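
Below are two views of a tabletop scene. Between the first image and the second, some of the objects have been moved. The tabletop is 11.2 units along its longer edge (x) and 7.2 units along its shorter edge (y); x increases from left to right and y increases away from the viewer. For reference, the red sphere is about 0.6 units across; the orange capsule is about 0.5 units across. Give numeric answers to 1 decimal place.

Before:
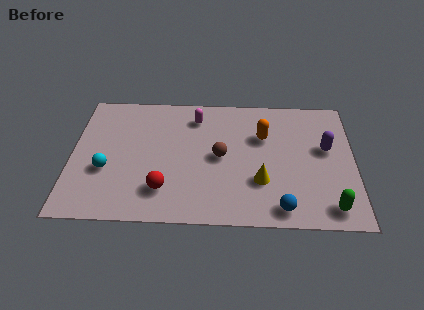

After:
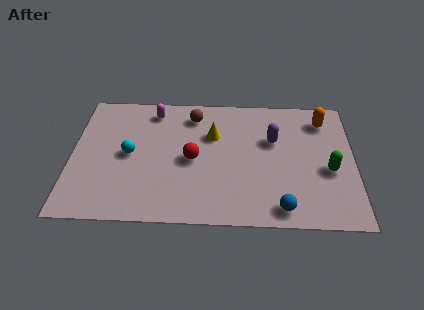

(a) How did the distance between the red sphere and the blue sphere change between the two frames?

-0.4

Before: roughly 4.7 units apart; after: 4.3. That's 0.4 units closer together.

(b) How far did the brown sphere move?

2.5

The brown sphere was near (5.9, 3.6) before and (4.8, 5.9) after, so it travelled √(1.1² + 2.3²) ≈ 2.5 units.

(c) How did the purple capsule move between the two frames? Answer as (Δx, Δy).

(-2.1, 0.4)

From the two frames, the purple capsule sits at roughly (10.1, 4.2) before and (8.0, 4.6) after.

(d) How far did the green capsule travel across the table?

2.0

The green capsule was near (10.2, 1.0) before and (10.2, 3.0) after, so it travelled √(0.0² + 2.0²) ≈ 2.0 units.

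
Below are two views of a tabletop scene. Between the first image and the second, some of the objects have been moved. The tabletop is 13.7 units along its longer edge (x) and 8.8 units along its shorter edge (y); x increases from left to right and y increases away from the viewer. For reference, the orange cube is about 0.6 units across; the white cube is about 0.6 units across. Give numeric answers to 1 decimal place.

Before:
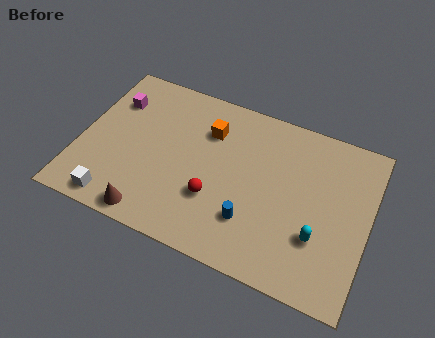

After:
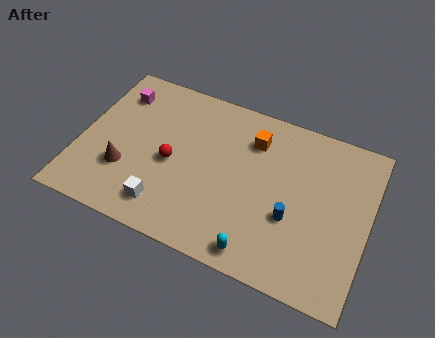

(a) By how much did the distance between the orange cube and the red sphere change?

+0.9

Before: roughly 3.6 units apart; after: 4.5. That's 0.9 units further apart.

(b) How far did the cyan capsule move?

3.2

The cyan capsule moved from about (11.5, 2.8) to (8.9, 1.0), a distance of √(2.6² + 1.8²) ≈ 3.2.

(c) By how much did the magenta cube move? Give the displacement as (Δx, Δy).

(0.1, 0.5)

The magenta cube was at about (1.3, 6.4) and moved to about (1.4, 6.9).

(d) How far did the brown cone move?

2.4

The brown cone moved from about (3.8, 0.9) to (2.3, 2.8), a distance of √(1.5² + 1.9²) ≈ 2.4.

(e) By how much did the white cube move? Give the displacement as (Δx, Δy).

(2.3, 0.6)

The white cube was at about (2.1, 1.0) and moved to about (4.4, 1.6).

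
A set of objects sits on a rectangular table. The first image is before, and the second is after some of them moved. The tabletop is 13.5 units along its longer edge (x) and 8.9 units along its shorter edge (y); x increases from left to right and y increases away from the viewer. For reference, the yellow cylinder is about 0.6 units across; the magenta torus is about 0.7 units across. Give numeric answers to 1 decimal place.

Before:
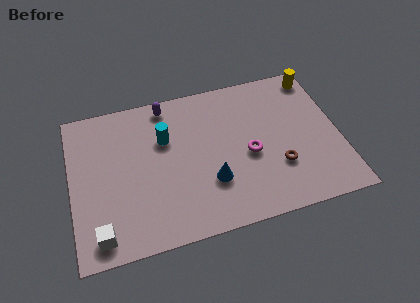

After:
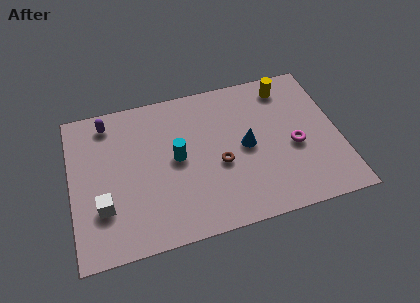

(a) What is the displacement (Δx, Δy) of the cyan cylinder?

(0.5, -1.3)

From the two frames, the cyan cylinder sits at roughly (4.8, 5.9) before and (5.3, 4.6) after.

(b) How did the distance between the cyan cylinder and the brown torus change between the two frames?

-4.0

Before: roughly 6.3 units apart; after: 2.3. That's 4.0 units closer together.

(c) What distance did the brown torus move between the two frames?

3.0

The brown torus moved from about (10.3, 2.8) to (7.4, 3.7), a distance of √(2.9² + 0.9²) ≈ 3.0.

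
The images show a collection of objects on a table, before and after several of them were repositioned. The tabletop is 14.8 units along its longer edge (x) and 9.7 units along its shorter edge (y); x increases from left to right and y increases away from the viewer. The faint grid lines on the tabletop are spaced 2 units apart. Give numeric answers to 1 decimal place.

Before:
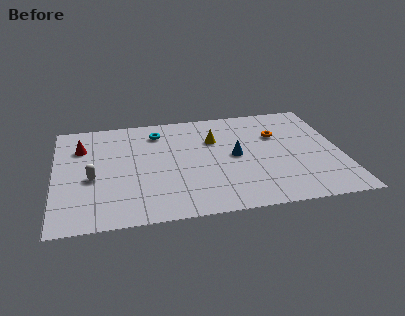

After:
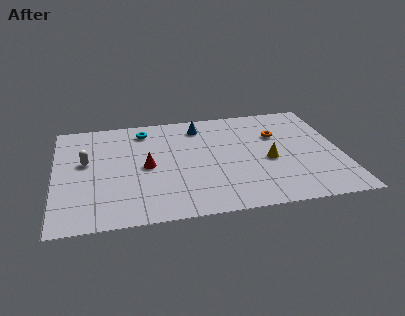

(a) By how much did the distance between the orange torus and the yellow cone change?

-0.9

Before: roughly 3.3 units apart; after: 2.4. That's 0.9 units closer together.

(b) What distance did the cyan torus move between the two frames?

0.8

The cyan torus was near (5.4, 7.8) before and (4.7, 8.1) after, so it travelled √(0.7² + 0.3²) ≈ 0.8 units.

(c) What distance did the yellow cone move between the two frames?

3.6

The yellow cone moved from about (8.3, 6.6) to (11.0, 4.2), a distance of √(2.7² + 2.4²) ≈ 3.6.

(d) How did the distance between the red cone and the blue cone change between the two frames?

-3.8

The distance was about 8.2 in the first image and 4.4 in the second, so they moved 3.8 units closer together.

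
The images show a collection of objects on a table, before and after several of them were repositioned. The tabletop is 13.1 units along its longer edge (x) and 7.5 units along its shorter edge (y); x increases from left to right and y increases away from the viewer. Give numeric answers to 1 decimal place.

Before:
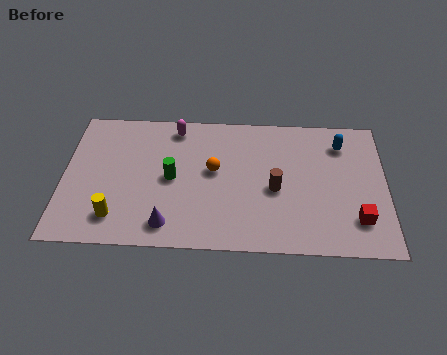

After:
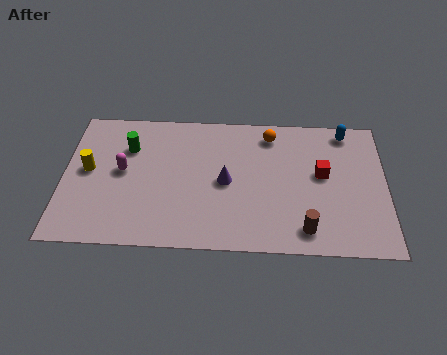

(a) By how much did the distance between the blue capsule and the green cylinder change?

+1.8

The distance was about 7.2 in the first image and 9.0 in the second, so they moved 1.8 units further apart.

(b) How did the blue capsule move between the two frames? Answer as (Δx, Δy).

(0.2, 0.7)

The blue capsule started near (11.3, 5.9) and ended near (11.5, 6.6).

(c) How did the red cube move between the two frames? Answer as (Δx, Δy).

(-1.4, 2.4)

The red cube started near (11.9, 1.8) and ended near (10.5, 4.2).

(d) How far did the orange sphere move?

3.1

The orange sphere moved from about (6.1, 4.2) to (8.4, 6.3), a distance of √(2.3² + 2.1²) ≈ 3.1.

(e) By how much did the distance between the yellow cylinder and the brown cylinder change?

+2.6

Before: roughly 6.6 units apart; after: 9.2. That's 2.6 units further apart.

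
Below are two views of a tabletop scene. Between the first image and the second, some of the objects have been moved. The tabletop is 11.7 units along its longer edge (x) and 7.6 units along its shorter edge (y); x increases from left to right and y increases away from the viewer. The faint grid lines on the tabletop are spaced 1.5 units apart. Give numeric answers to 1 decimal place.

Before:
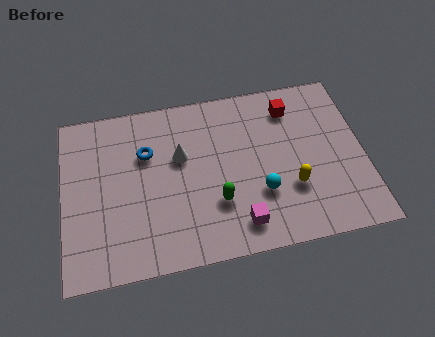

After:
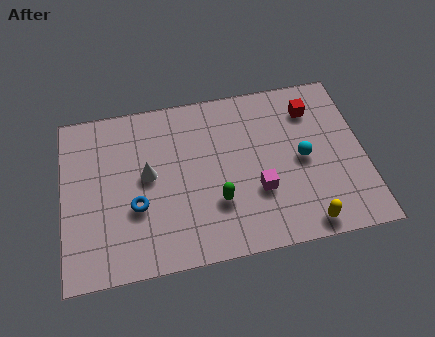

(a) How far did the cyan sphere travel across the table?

2.1

The cyan sphere moved from about (7.6, 2.5) to (9.3, 3.7), a distance of √(1.7² + 1.2²) ≈ 2.1.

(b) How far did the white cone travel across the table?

1.4

The white cone was near (4.6, 4.7) before and (3.3, 4.1) after, so it travelled √(1.3² + 0.6²) ≈ 1.4 units.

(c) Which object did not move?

the green capsule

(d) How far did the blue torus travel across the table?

2.4

The blue torus moved from about (3.3, 5.1) to (2.8, 2.8), a distance of √(0.5² + 2.3²) ≈ 2.4.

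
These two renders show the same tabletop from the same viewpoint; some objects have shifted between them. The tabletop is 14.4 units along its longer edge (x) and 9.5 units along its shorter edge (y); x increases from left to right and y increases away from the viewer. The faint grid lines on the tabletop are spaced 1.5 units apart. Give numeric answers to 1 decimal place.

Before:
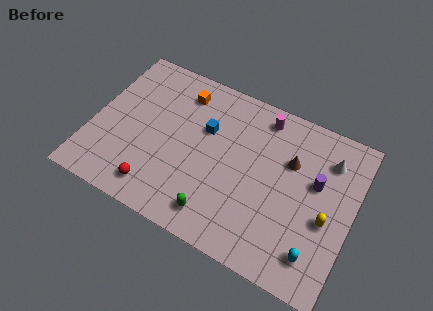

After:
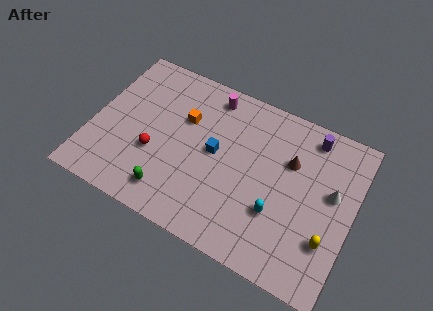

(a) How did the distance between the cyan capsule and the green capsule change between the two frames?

+0.5

The distance was about 5.4 in the first image and 5.9 in the second, so they moved 0.5 units further apart.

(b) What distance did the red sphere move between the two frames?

2.0

The red sphere was near (4.0, 1.5) before and (3.6, 3.5) after, so it travelled √(0.4² + 2.0²) ≈ 2.0 units.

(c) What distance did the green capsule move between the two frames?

2.6

The green capsule was near (7.4, 1.5) before and (4.8, 1.6) after, so it travelled √(2.6² + 0.1²) ≈ 2.6 units.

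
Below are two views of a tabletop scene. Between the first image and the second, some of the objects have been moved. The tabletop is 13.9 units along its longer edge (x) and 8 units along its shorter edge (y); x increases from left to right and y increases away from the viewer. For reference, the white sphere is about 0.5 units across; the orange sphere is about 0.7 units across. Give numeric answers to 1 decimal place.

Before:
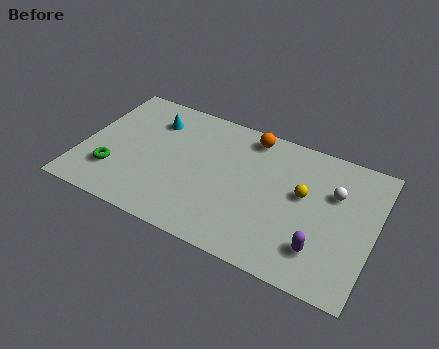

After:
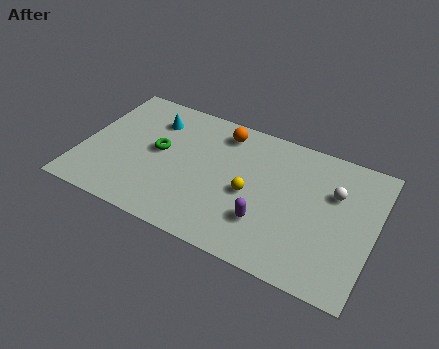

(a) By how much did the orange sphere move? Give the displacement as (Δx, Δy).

(-1.3, -0.3)

From the two frames, the orange sphere sits at roughly (7.7, 7.0) before and (6.4, 6.7) after.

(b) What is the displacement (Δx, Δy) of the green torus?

(1.9, 2.1)

The green torus started near (1.7, 2.2) and ended near (3.6, 4.3).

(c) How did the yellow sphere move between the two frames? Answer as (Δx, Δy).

(-2.4, -1.0)

The yellow sphere started near (10.5, 4.6) and ended near (8.1, 3.6).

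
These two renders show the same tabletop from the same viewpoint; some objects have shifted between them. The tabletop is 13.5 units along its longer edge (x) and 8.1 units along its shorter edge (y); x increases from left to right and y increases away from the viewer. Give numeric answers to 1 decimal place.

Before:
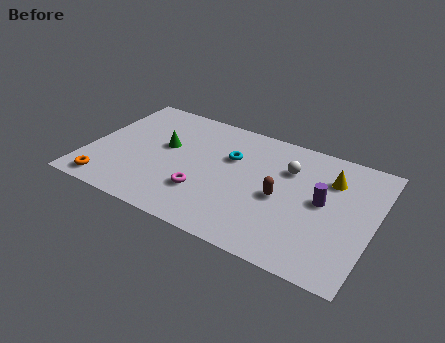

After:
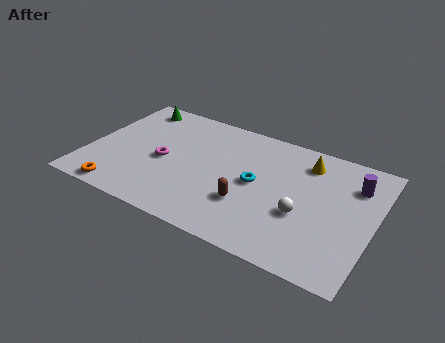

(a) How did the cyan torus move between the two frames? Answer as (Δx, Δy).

(1.4, -1.2)

From the two frames, the cyan torus sits at roughly (6.6, 5.3) before and (8.0, 4.1) after.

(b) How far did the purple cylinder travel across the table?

2.1

From (11.1, 4.3) to (12.4, 6.0), the purple cylinder covered √(1.3² + 1.7²) ≈ 2.1 units.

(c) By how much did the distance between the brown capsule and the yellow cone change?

+1.5

The distance was about 3.0 in the first image and 4.5 in the second, so they moved 1.5 units further apart.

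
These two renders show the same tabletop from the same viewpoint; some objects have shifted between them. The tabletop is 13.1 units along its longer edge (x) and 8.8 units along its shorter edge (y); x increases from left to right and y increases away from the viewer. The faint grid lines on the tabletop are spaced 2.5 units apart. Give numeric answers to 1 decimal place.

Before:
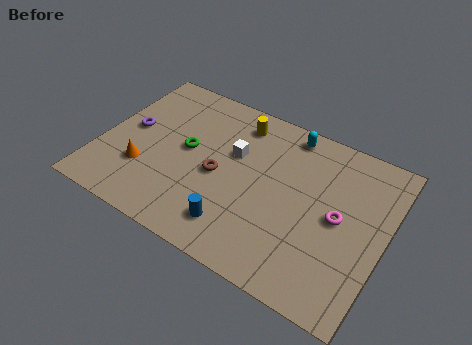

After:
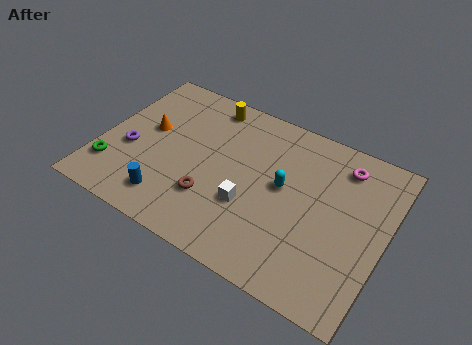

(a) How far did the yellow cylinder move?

1.6

The yellow cylinder was near (5.9, 7.3) before and (4.4, 7.7) after, so it travelled √(1.5² + 0.4²) ≈ 1.6 units.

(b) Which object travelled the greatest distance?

the green torus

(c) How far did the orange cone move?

2.3

The orange cone was near (2.2, 2.7) before and (2.0, 5.0) after, so it travelled √(0.2² + 2.3²) ≈ 2.3 units.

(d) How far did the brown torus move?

1.4

The brown torus was near (5.5, 4.0) before and (5.4, 2.6) after, so it travelled √(0.1² + 1.4²) ≈ 1.4 units.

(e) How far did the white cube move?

2.6

The white cube was near (6.0, 5.5) before and (7.1, 3.1) after, so it travelled √(1.1² + 2.4²) ≈ 2.6 units.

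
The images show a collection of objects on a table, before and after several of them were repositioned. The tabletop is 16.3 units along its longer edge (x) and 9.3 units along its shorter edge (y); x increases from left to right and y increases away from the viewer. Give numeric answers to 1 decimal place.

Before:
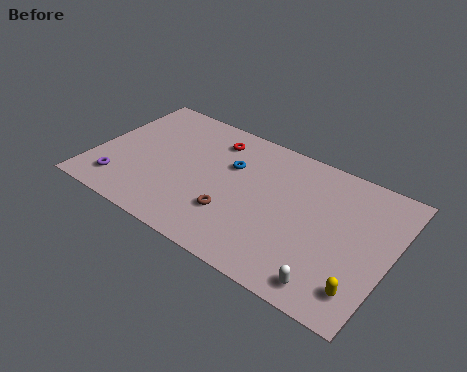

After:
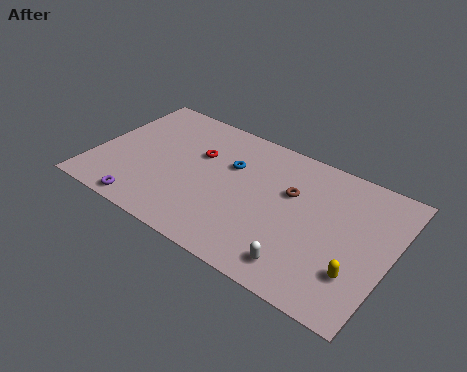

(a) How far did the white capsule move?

1.6

The white capsule moved from about (13.6, 1.2) to (12.0, 1.5), a distance of √(1.6² + 0.3²) ≈ 1.6.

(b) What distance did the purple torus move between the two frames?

1.8

The purple torus was near (1.8, 1.8) before and (3.4, 0.9) after, so it travelled √(1.6² + 0.9²) ≈ 1.8 units.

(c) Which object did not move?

the blue torus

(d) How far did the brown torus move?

4.1

The brown torus was near (8.0, 2.8) before and (10.7, 5.9) after, so it travelled √(2.7² + 3.1²) ≈ 4.1 units.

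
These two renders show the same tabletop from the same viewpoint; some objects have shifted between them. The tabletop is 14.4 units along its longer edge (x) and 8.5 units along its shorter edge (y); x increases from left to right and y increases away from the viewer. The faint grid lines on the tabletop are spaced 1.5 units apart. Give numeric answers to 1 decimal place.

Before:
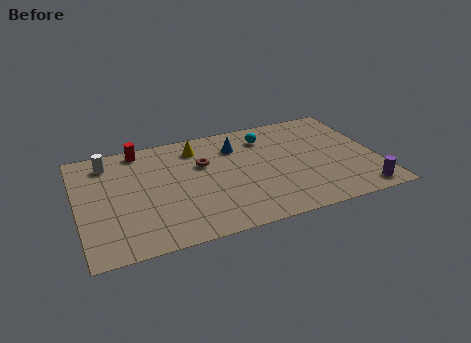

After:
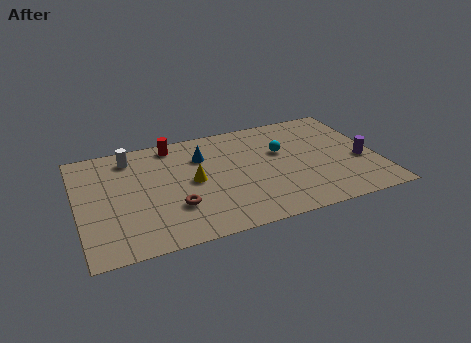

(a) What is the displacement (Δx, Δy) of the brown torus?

(-1.6, -2.9)

The brown torus started near (6.1, 5.5) and ended near (4.5, 2.6).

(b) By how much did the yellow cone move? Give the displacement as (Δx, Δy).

(-0.4, -2.6)

The yellow cone was at about (5.9, 6.9) and moved to about (5.5, 4.3).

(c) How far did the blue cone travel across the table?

1.7

The blue cone moved from about (7.8, 6.4) to (6.1, 6.1), a distance of √(1.7² + 0.3²) ≈ 1.7.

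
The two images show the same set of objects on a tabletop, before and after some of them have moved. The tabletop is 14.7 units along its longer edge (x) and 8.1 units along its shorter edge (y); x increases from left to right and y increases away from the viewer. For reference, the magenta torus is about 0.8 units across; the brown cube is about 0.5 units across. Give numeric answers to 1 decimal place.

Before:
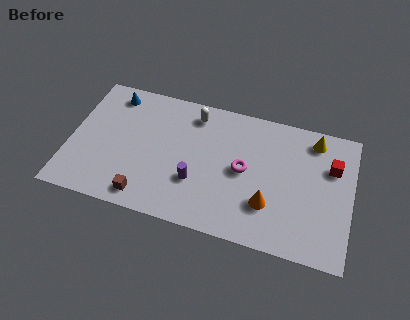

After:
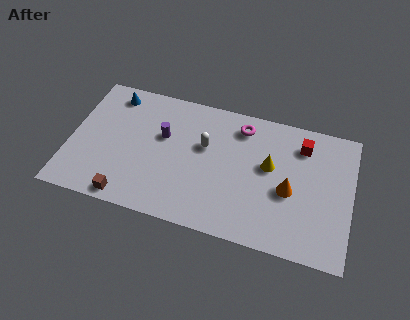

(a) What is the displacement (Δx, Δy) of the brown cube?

(-0.9, -0.3)

The brown cube was at about (4.2, 1.1) and moved to about (3.3, 0.8).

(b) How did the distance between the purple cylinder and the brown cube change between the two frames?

+1.5

They were about 3.0 units apart before and 4.5 after — 1.5 units further apart.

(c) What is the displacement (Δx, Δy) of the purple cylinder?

(-1.9, 2.3)

The purple cylinder was at about (6.7, 2.7) and moved to about (4.8, 5.0).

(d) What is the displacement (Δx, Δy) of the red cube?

(-1.6, 0.9)

The red cube was at about (13.6, 5.5) and moved to about (12.0, 6.4).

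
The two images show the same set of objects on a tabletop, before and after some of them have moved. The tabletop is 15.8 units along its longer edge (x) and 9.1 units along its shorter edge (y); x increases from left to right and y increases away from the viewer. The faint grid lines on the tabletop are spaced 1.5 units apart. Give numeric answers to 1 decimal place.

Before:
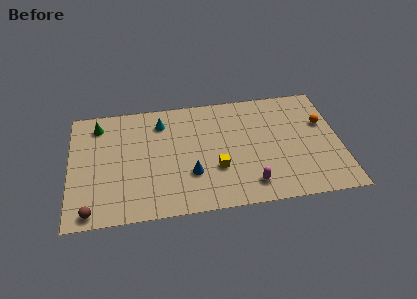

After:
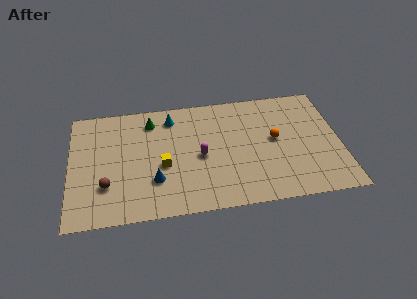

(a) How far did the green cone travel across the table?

3.1

From (1.7, 7.5) to (4.8, 7.4), the green cone covered √(3.1² + 0.1²) ≈ 3.1 units.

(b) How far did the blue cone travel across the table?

2.1

The blue cone was near (7.0, 2.9) before and (4.9, 2.7) after, so it travelled √(2.1² + 0.2²) ≈ 2.1 units.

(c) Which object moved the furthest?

the magenta capsule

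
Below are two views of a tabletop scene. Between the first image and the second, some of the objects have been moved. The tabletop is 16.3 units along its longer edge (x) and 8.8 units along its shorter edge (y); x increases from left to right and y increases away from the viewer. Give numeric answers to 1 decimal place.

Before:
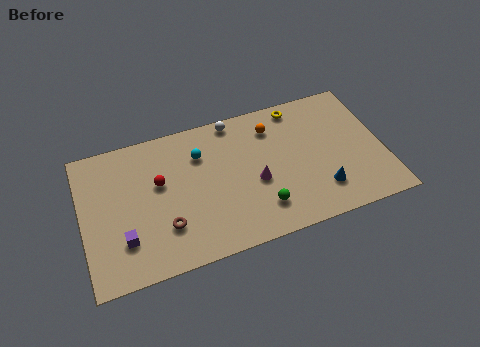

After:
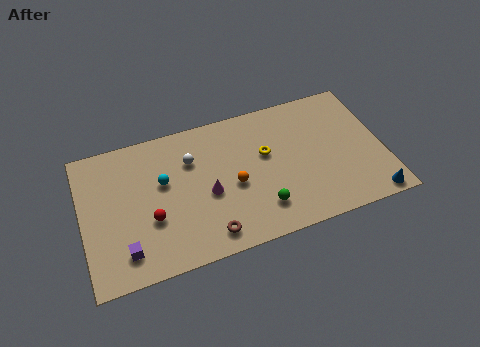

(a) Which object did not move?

the green sphere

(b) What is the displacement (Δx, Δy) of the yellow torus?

(-2.0, -2.5)

From the two frames, the yellow torus sits at roughly (12.0, 7.8) before and (10.0, 5.3) after.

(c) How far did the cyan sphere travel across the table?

2.4

From (6.5, 6.4) to (4.4, 5.3), the cyan sphere covered √(2.1² + 1.1²) ≈ 2.4 units.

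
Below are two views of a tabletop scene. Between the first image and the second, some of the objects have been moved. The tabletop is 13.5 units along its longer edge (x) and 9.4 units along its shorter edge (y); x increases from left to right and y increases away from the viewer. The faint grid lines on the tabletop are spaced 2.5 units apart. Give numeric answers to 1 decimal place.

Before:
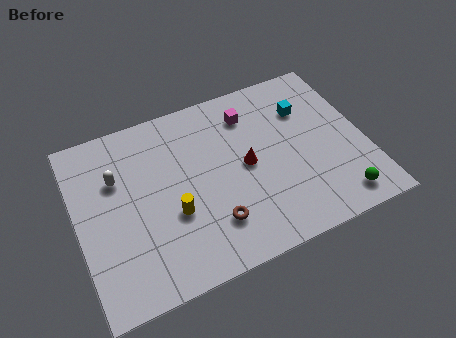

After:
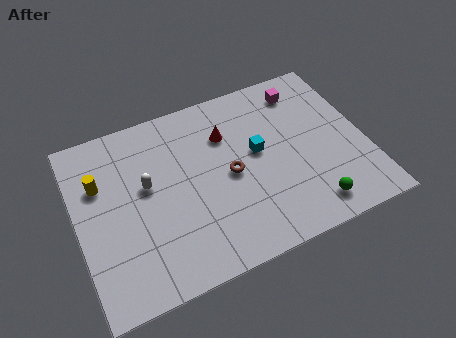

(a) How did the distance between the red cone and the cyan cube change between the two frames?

-1.7

They were about 3.7 units apart before and 2.0 after — 1.7 units closer together.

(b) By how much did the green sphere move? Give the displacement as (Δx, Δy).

(-1.3, 0.1)

The green sphere was at about (11.8, 1.3) and moved to about (10.5, 1.4).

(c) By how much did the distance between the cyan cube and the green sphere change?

-1.2

Before: roughly 5.5 units apart; after: 4.3. That's 1.2 units closer together.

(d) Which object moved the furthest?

the yellow cylinder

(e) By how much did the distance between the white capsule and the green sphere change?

-2.8

The distance was about 11.0 in the first image and 8.2 in the second, so they moved 2.8 units closer together.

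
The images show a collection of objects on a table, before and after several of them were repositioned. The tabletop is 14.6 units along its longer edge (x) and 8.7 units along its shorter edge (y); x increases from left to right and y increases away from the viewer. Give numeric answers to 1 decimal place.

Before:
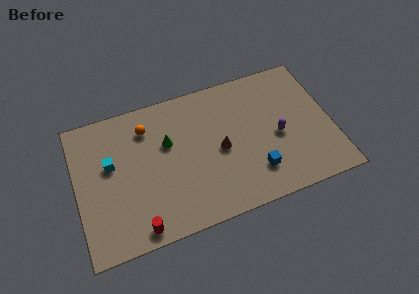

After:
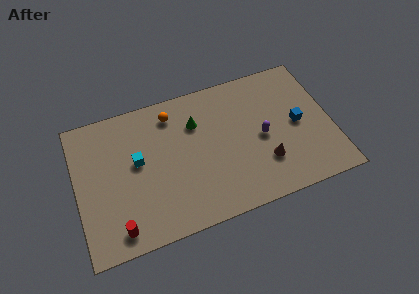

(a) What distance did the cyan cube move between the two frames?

1.5

The cyan cube moved from about (2.0, 5.2) to (3.5, 4.9), a distance of √(1.5² + 0.3²) ≈ 1.5.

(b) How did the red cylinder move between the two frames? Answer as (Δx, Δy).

(-1.1, 0.3)

From the two frames, the red cylinder sits at roughly (3.2, 0.9) before and (2.1, 1.2) after.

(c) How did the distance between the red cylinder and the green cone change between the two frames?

+1.9

They were about 5.1 units apart before and 7.0 after — 1.9 units further apart.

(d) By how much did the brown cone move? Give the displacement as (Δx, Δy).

(2.4, -1.6)

The brown cone started near (8.2, 4.1) and ended near (10.6, 2.5).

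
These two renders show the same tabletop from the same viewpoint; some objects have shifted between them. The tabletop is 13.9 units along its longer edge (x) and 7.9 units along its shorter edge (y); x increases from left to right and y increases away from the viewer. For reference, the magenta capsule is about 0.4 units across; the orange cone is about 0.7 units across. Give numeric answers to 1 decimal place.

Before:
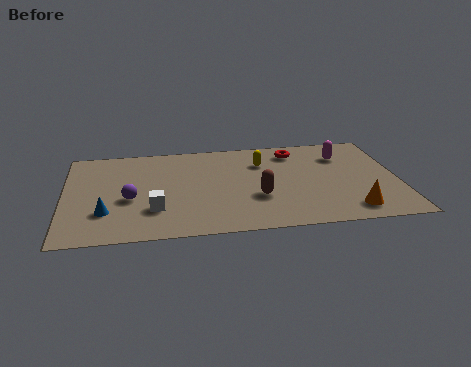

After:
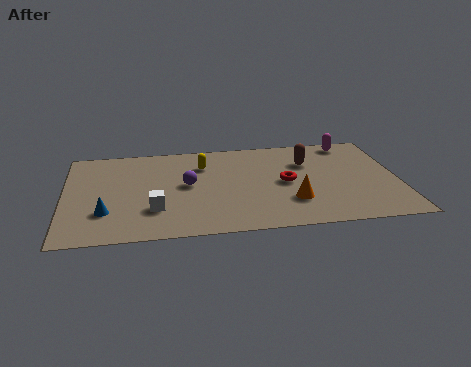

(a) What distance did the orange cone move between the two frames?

2.6

The orange cone was near (11.8, 1.3) before and (9.4, 2.3) after, so it travelled √(2.4² + 1.0²) ≈ 2.6 units.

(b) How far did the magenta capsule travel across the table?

1.2

The magenta capsule moved from about (11.7, 5.9) to (12.1, 7.0), a distance of √(0.4² + 1.1²) ≈ 1.2.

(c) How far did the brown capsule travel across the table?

3.5

The brown capsule moved from about (8.0, 2.8) to (10.2, 5.5), a distance of √(2.2² + 2.7²) ≈ 3.5.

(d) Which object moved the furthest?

the brown capsule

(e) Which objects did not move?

the white cube and the blue cone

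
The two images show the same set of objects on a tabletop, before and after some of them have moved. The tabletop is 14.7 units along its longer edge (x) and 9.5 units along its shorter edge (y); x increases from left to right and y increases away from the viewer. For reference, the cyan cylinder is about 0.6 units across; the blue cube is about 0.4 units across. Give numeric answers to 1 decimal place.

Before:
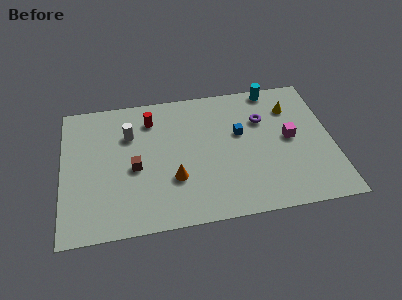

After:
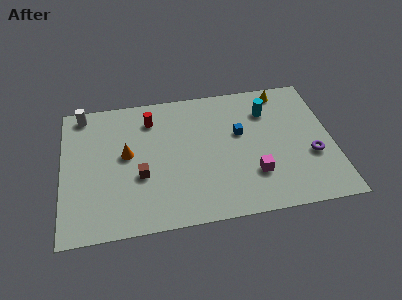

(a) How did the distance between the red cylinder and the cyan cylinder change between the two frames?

-0.5

They were about 6.9 units apart before and 6.4 after — 0.5 units closer together.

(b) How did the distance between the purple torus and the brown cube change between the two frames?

+1.8

They were about 7.5 units apart before and 9.3 after — 1.8 units further apart.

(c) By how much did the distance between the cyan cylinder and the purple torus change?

+1.9

They were about 2.3 units apart before and 4.2 after — 1.9 units further apart.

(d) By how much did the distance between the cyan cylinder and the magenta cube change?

+0.6

The distance was about 3.9 in the first image and 4.5 in the second, so they moved 0.6 units further apart.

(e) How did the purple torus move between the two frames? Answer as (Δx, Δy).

(2.5, -3.0)

The purple torus started near (11.0, 6.5) and ended near (13.5, 3.5).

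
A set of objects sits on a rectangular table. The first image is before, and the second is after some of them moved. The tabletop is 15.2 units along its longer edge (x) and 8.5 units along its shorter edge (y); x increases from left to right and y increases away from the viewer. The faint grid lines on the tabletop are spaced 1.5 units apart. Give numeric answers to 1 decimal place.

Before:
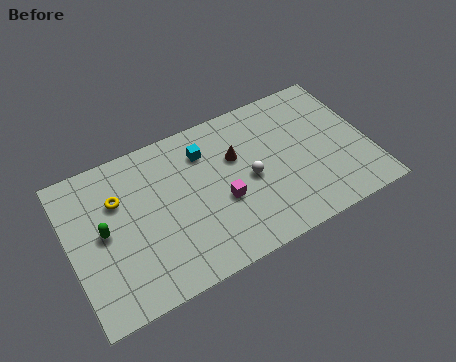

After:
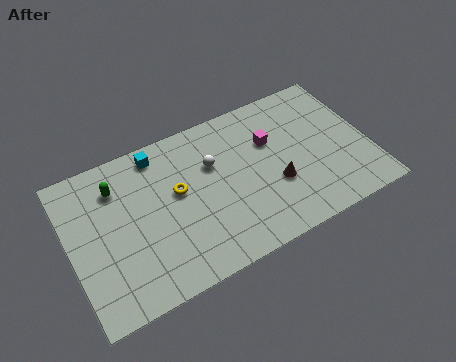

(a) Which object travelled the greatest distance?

the magenta cube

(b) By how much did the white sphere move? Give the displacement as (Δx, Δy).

(-1.7, 1.6)

From the two frames, the white sphere sits at roughly (9.1, 4.0) before and (7.4, 5.6) after.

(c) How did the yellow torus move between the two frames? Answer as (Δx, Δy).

(2.9, -0.9)

The yellow torus started near (2.6, 5.8) and ended near (5.5, 4.9).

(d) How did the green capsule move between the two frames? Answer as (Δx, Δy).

(0.9, 2.1)

The green capsule started near (1.7, 4.4) and ended near (2.6, 6.5).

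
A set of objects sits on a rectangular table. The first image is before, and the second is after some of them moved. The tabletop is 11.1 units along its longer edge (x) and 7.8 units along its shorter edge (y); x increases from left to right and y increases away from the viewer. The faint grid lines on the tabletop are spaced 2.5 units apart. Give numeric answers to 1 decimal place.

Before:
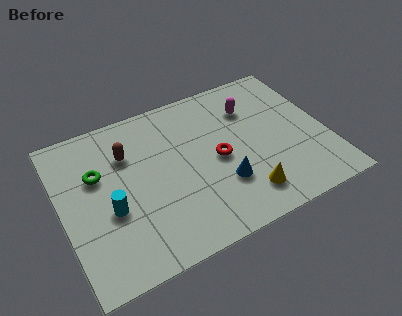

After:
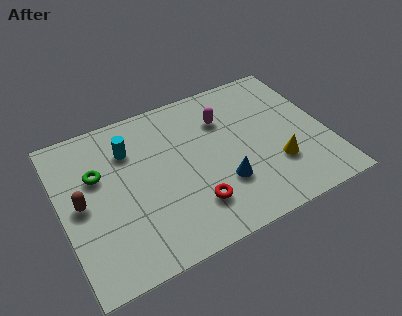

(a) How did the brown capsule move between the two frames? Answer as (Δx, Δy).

(-2.1, -1.6)

The brown capsule was at about (2.9, 5.5) and moved to about (0.8, 3.9).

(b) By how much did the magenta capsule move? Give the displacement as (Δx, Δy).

(-1.2, -0.1)

The magenta capsule was at about (8.2, 5.7) and moved to about (7.0, 5.6).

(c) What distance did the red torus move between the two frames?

2.2

The red torus moved from about (6.5, 3.7) to (5.2, 1.9), a distance of √(1.3² + 1.8²) ≈ 2.2.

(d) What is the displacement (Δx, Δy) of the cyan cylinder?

(1.1, 2.6)

The cyan cylinder was at about (1.9, 3.1) and moved to about (3.0, 5.7).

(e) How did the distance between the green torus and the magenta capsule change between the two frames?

-1.2

They were about 6.6 units apart before and 5.4 after — 1.2 units closer together.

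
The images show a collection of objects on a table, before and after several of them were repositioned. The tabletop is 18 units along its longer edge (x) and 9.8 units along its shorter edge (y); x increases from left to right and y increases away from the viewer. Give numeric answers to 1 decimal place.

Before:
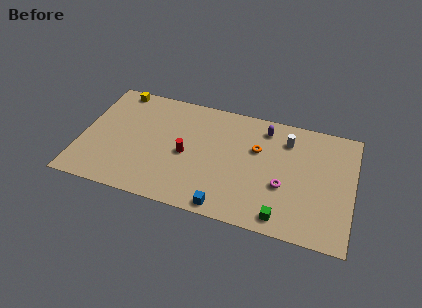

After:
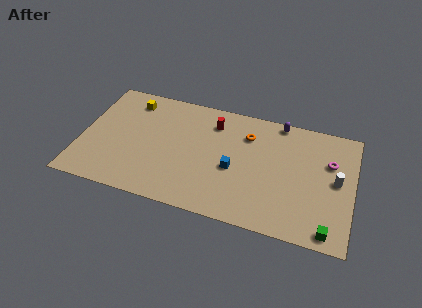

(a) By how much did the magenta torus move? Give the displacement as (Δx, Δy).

(2.9, 2.8)

The magenta torus was at about (13.5, 3.7) and moved to about (16.4, 6.5).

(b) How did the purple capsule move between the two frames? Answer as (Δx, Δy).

(0.9, 0.8)

From the two frames, the purple capsule sits at roughly (12.0, 8.2) before and (12.9, 9.0) after.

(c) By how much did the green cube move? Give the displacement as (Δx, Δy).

(3.0, -0.2)

The green cube started near (13.6, 1.2) and ended near (16.6, 1.0).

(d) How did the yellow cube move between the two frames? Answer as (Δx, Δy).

(1.0, -0.8)

The yellow cube started near (2.0, 8.9) and ended near (3.0, 8.1).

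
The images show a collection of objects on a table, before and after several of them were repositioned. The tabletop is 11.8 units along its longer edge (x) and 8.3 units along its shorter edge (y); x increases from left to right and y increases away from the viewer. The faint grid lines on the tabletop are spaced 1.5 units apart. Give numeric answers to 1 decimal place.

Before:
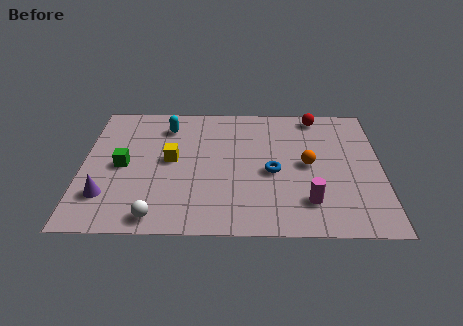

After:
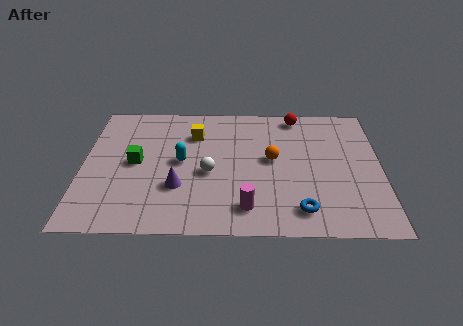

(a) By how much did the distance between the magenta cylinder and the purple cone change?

-4.9

Before: roughly 7.9 units apart; after: 3.0. That's 4.9 units closer together.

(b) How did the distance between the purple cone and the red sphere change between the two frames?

-3.2

They were about 9.8 units apart before and 6.6 after — 3.2 units closer together.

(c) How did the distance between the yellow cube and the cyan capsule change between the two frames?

-0.3

They were about 2.2 units apart before and 1.9 after — 0.3 units closer together.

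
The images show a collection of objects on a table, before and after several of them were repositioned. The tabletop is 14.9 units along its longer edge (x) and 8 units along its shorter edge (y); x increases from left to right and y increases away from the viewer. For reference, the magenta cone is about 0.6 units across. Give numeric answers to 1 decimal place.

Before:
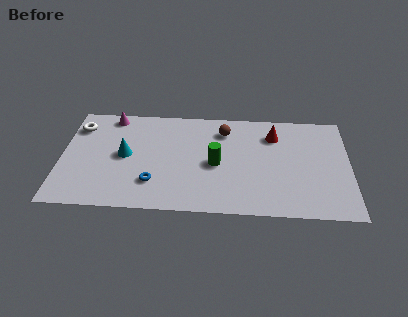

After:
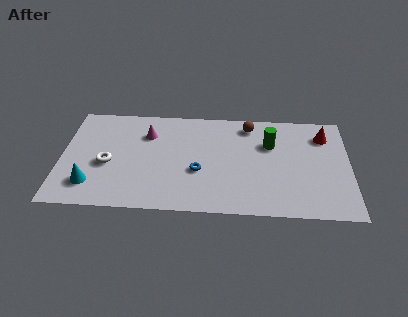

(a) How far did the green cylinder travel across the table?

3.3

The green cylinder moved from about (8.0, 3.7) to (10.8, 5.4), a distance of √(2.8² + 1.7²) ≈ 3.3.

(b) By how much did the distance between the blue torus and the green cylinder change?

+0.8

Before: roughly 3.6 units apart; after: 4.4. That's 0.8 units further apart.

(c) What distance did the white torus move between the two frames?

3.2

From (0.8, 6.2) to (2.4, 3.4), the white torus covered √(1.6² + 2.8²) ≈ 3.2 units.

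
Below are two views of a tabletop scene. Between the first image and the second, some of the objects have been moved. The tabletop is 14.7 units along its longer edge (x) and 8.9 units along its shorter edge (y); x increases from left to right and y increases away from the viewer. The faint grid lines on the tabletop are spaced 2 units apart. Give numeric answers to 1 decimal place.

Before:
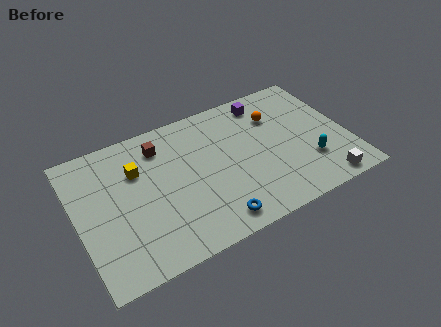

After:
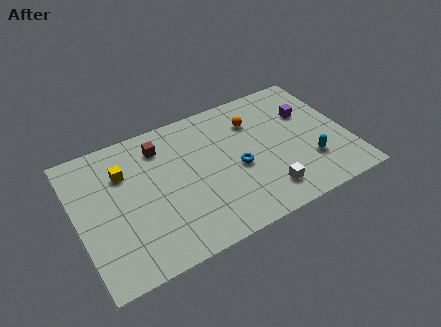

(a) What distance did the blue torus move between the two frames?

3.2

The blue torus was near (6.9, 1.2) before and (8.6, 3.9) after, so it travelled √(1.7² + 2.7²) ≈ 3.2 units.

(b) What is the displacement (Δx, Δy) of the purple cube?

(2.1, -1.7)

The purple cube was at about (10.7, 7.6) and moved to about (12.8, 5.9).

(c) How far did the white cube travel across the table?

3.2

The white cube moved from about (12.9, 0.9) to (9.8, 1.7), a distance of √(3.1² + 0.8²) ≈ 3.2.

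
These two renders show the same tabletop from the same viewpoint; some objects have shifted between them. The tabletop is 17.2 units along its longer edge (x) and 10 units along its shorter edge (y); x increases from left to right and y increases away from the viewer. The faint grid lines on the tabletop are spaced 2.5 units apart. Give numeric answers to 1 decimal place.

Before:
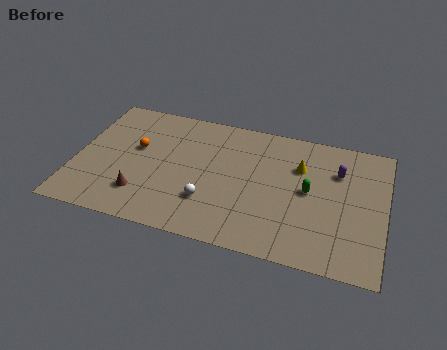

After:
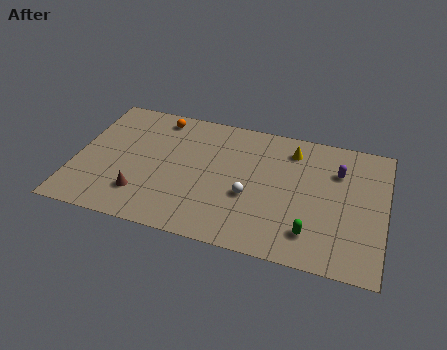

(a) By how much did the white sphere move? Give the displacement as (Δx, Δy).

(2.2, 1.0)

The white sphere was at about (7.6, 2.9) and moved to about (9.8, 3.9).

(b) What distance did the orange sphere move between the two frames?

3.0

The orange sphere was near (3.3, 5.9) before and (4.3, 8.7) after, so it travelled √(1.0² + 2.8²) ≈ 3.0 units.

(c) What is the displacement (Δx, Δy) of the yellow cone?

(-0.5, 1.2)

The yellow cone was at about (12.4, 6.9) and moved to about (11.9, 8.1).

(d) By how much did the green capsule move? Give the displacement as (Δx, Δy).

(0.3, -3.1)

From the two frames, the green capsule sits at roughly (13.0, 5.2) before and (13.3, 2.1) after.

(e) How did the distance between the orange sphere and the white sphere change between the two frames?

+2.1

The distance was about 5.2 in the first image and 7.3 in the second, so they moved 2.1 units further apart.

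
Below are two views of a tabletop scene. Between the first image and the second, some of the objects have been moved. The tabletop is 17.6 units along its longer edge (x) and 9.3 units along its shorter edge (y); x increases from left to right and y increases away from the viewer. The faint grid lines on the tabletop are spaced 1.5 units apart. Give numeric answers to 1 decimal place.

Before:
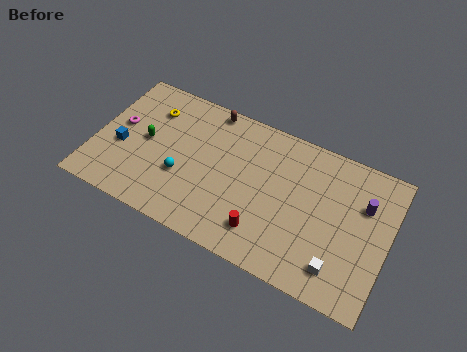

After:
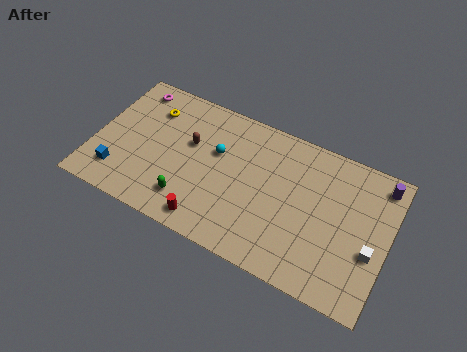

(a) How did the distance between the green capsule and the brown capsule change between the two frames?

-1.3

Before: roughly 5.0 units apart; after: 3.7. That's 1.3 units closer together.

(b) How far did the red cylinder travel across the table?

3.3

The red cylinder was near (10.5, 2.0) before and (7.3, 1.2) after, so it travelled √(3.2² + 0.8²) ≈ 3.3 units.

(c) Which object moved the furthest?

the green capsule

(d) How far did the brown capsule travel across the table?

2.9

The brown capsule was near (6.4, 8.5) before and (5.6, 5.7) after, so it travelled √(0.8² + 2.8²) ≈ 2.9 units.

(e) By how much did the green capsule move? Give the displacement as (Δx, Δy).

(3.0, -2.8)

The green capsule was at about (3.0, 4.8) and moved to about (6.0, 2.0).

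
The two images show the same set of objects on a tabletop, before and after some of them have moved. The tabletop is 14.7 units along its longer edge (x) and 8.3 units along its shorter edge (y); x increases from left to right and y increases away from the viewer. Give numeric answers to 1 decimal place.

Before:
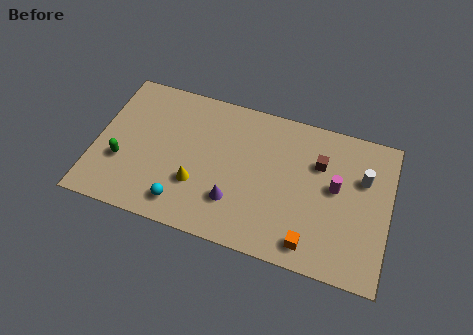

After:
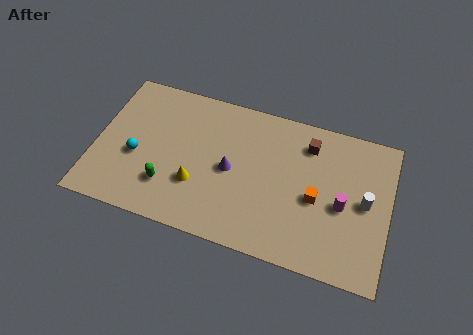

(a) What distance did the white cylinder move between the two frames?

1.3

The white cylinder was near (13.3, 5.5) before and (13.5, 4.2) after, so it travelled √(0.2² + 1.3²) ≈ 1.3 units.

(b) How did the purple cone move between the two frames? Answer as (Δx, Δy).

(-0.3, 1.7)

The purple cone started near (7.1, 2.3) and ended near (6.8, 4.0).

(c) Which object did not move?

the yellow cone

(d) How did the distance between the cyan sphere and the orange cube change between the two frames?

+2.6

Before: roughly 6.4 units apart; after: 9.0. That's 2.6 units further apart.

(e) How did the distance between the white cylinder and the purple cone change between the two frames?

-0.3

They were about 7.0 units apart before and 6.7 after — 0.3 units closer together.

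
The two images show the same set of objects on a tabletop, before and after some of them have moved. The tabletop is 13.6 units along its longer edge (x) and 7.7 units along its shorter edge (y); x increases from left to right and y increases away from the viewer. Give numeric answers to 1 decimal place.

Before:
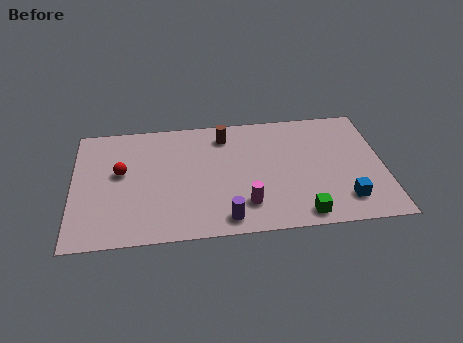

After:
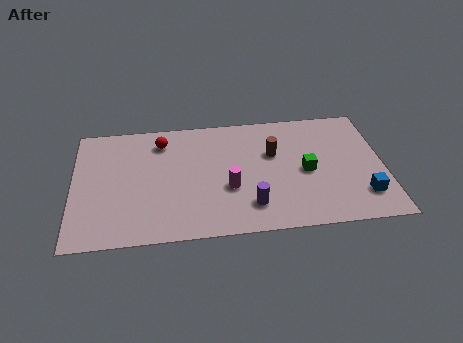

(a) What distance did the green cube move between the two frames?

2.7

The green cube was near (9.9, 0.9) before and (10.2, 3.6) after, so it travelled √(0.3² + 2.7²) ≈ 2.7 units.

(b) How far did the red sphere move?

2.5

The red sphere moved from about (2.1, 4.4) to (3.9, 6.2), a distance of √(1.8² + 1.8²) ≈ 2.5.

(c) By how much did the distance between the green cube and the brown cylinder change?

-4.4

They were about 6.3 units apart before and 1.9 after — 4.4 units closer together.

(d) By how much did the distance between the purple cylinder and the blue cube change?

-0.3

Before: roughly 5.2 units apart; after: 4.9. That's 0.3 units closer together.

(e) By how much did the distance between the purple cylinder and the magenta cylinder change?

+0.3

The distance was about 1.2 in the first image and 1.5 in the second, so they moved 0.3 units further apart.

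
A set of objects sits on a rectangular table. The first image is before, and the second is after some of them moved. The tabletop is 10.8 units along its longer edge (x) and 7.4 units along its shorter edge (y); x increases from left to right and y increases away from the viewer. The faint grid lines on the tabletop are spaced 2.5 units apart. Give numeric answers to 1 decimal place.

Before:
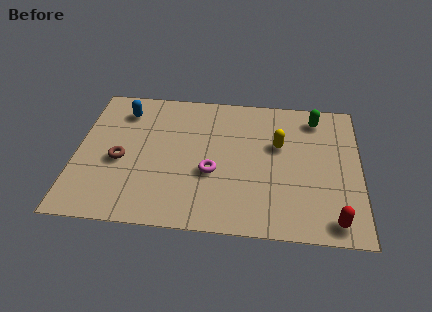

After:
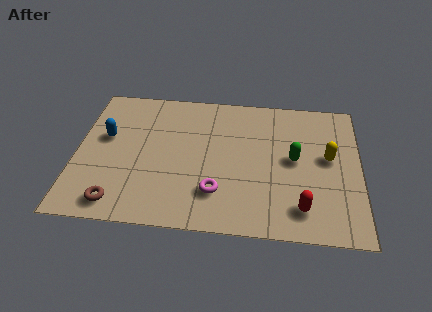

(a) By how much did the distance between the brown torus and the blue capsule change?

+0.8

The distance was about 2.7 in the first image and 3.5 in the second, so they moved 0.8 units further apart.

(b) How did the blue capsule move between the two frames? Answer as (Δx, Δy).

(-0.6, -1.5)

The blue capsule was at about (1.7, 5.9) and moved to about (1.1, 4.4).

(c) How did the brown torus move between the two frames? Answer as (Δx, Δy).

(0.0, -2.2)

The brown torus was at about (1.7, 3.2) and moved to about (1.7, 1.0).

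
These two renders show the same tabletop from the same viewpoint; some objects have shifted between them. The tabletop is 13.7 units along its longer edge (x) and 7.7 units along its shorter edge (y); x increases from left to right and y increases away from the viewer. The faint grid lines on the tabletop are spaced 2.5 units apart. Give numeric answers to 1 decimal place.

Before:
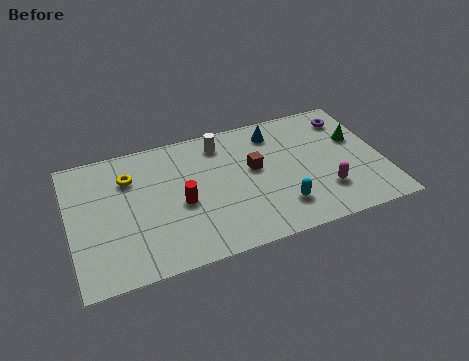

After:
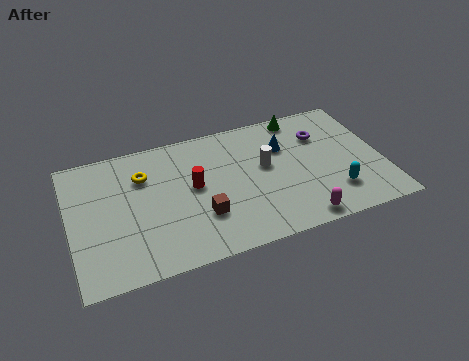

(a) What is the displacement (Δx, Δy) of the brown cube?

(-2.5, -2.0)

The brown cube started near (8.1, 4.4) and ended near (5.6, 2.4).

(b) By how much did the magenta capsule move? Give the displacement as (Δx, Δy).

(-1.3, -1.3)

The magenta capsule started near (11.0, 2.1) and ended near (9.7, 0.8).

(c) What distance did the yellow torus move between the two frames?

0.6

From (2.7, 5.6) to (3.3, 5.5), the yellow torus covered √(0.6² + 0.1²) ≈ 0.6 units.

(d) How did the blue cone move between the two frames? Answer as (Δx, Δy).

(0.3, -1.0)

The blue cone was at about (9.2, 6.3) and moved to about (9.5, 5.3).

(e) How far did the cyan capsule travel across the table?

2.4

The cyan capsule moved from about (9.0, 1.8) to (11.4, 1.9), a distance of √(2.4² + 0.1²) ≈ 2.4.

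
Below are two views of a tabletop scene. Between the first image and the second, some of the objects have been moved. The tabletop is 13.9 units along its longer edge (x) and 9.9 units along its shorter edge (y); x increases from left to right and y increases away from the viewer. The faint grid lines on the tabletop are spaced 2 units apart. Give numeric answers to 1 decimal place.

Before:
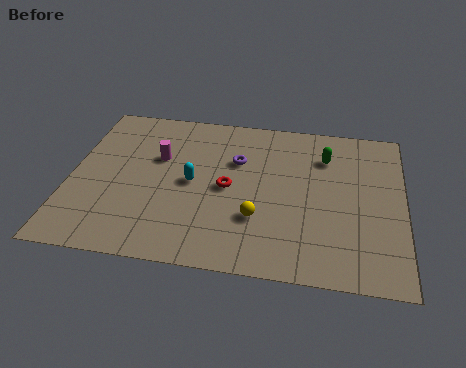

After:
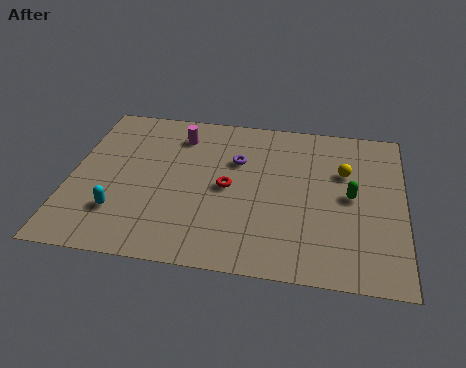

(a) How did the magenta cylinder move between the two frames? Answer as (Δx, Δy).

(0.8, 1.6)

The magenta cylinder was at about (3.6, 6.3) and moved to about (4.4, 7.9).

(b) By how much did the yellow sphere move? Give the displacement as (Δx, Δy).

(3.5, 3.4)

The yellow sphere was at about (7.9, 3.1) and moved to about (11.4, 6.5).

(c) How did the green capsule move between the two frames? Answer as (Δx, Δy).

(1.1, -2.4)

From the two frames, the green capsule sits at roughly (10.6, 7.4) before and (11.7, 5.0) after.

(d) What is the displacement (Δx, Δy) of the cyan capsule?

(-2.9, -2.3)

The cyan capsule was at about (5.1, 4.9) and moved to about (2.2, 2.6).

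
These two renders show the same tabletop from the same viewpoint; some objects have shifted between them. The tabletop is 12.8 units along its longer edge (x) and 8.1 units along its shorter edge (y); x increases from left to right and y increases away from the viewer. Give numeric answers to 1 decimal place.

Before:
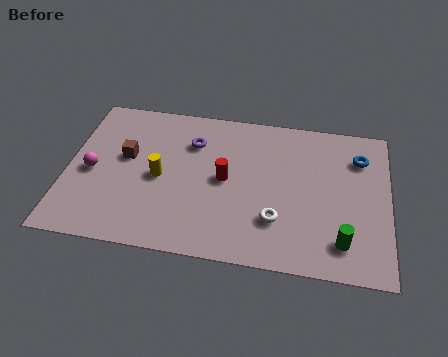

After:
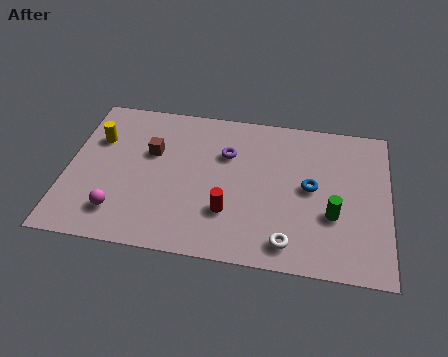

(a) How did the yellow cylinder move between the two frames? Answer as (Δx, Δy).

(-2.6, 1.7)

The yellow cylinder started near (3.7, 3.8) and ended near (1.1, 5.5).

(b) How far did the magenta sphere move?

2.3

The magenta sphere was near (1.0, 3.7) before and (2.2, 1.7) after, so it travelled √(1.2² + 2.0²) ≈ 2.3 units.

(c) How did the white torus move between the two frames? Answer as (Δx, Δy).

(0.5, -1.1)

The white torus started near (8.4, 2.3) and ended near (8.9, 1.2).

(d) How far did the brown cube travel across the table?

1.1

From (2.3, 4.7) to (3.3, 5.1), the brown cube covered √(1.0² + 0.4²) ≈ 1.1 units.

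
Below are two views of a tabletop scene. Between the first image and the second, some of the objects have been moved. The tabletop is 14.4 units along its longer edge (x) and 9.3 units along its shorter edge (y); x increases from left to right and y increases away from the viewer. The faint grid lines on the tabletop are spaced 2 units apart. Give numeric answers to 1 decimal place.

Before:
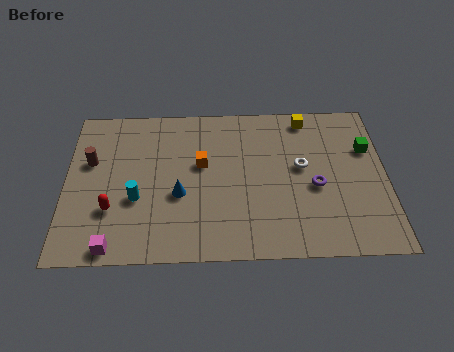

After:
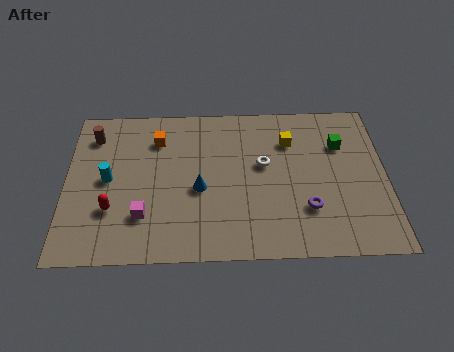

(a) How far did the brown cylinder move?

1.6

From (1.1, 5.8) to (1.2, 7.4), the brown cylinder covered √(0.1² + 1.6²) ≈ 1.6 units.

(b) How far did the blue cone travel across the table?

0.9

The blue cone moved from about (5.1, 3.7) to (6.0, 4.0), a distance of √(0.9² + 0.3²) ≈ 0.9.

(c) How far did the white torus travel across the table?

1.7

From (10.6, 5.2) to (8.9, 5.4), the white torus covered √(1.7² + 0.2²) ≈ 1.7 units.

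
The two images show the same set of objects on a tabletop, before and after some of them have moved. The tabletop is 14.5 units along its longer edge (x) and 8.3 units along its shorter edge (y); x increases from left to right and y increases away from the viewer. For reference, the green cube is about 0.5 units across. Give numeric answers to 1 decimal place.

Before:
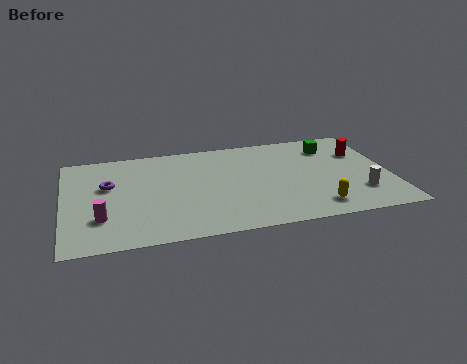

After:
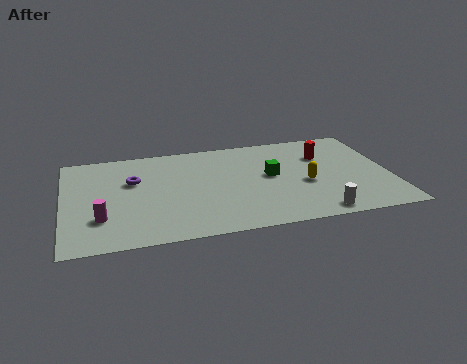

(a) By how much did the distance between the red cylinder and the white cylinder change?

+1.4

They were about 3.5 units apart before and 4.9 after — 1.4 units further apart.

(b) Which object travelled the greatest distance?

the green cube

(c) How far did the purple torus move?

1.1

The purple torus was near (2.0, 5.1) before and (3.1, 5.3) after, so it travelled √(1.1² + 0.2²) ≈ 1.1 units.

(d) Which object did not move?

the magenta cylinder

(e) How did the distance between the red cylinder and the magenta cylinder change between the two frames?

-1.6

Before: roughly 12.3 units apart; after: 10.7. That's 1.6 units closer together.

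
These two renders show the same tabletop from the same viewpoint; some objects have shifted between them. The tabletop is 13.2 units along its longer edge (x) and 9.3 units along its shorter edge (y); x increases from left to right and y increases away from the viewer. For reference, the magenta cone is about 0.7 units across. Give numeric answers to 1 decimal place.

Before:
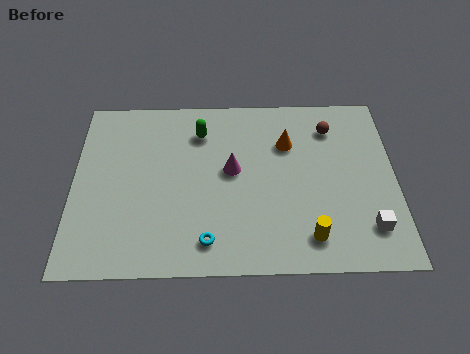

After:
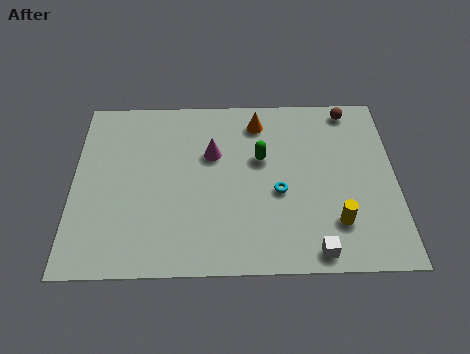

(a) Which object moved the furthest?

the cyan torus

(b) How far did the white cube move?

2.5

The white cube was near (12.0, 2.0) before and (9.8, 0.9) after, so it travelled √(2.2² + 1.1²) ≈ 2.5 units.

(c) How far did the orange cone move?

1.7

From (8.8, 6.5) to (7.6, 7.7), the orange cone covered √(1.2² + 1.2²) ≈ 1.7 units.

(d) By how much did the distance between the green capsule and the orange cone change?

-1.7

The distance was about 3.7 in the first image and 2.0 in the second, so they moved 1.7 units closer together.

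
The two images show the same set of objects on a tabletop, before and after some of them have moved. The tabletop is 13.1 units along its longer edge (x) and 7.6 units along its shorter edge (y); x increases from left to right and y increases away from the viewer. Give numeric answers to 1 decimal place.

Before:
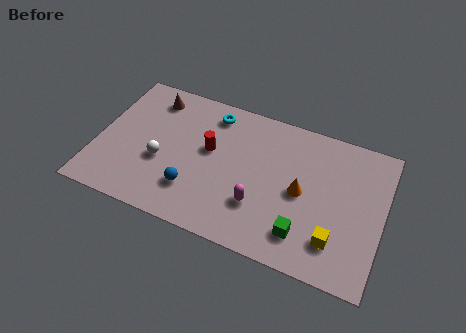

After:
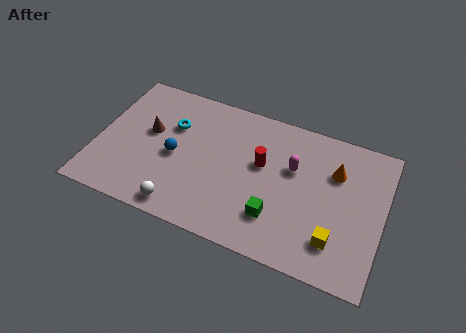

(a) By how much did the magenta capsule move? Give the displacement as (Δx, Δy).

(1.3, 2.5)

The magenta capsule was at about (7.6, 2.3) and moved to about (8.9, 4.8).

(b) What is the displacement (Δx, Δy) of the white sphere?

(1.2, -2.1)

The white sphere was at about (3.0, 3.0) and moved to about (4.2, 0.9).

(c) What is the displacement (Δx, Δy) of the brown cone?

(0.1, -1.9)

The brown cone was at about (2.2, 6.3) and moved to about (2.3, 4.4).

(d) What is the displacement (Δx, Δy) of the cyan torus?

(-1.7, -1.3)

From the two frames, the cyan torus sits at roughly (5.0, 6.4) before and (3.3, 5.1) after.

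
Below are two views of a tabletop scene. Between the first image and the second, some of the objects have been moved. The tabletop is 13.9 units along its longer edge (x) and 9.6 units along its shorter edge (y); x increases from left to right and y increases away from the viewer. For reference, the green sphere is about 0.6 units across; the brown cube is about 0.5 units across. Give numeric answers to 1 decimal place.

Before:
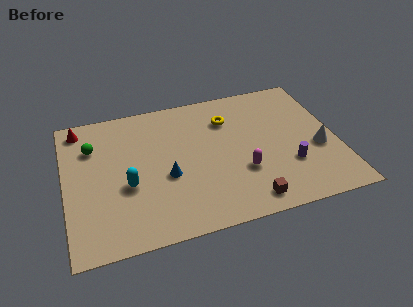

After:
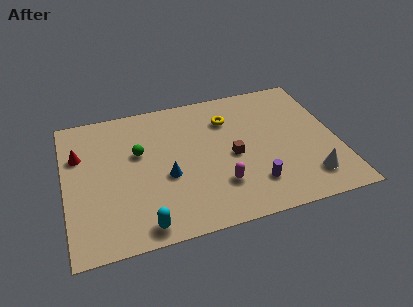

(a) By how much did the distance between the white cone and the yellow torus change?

+0.9

The distance was about 5.5 in the first image and 6.4 in the second, so they moved 0.9 units further apart.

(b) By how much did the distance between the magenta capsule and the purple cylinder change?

-0.7

The distance was about 2.4 in the first image and 1.7 in the second, so they moved 0.7 units closer together.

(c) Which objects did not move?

the yellow torus and the blue cone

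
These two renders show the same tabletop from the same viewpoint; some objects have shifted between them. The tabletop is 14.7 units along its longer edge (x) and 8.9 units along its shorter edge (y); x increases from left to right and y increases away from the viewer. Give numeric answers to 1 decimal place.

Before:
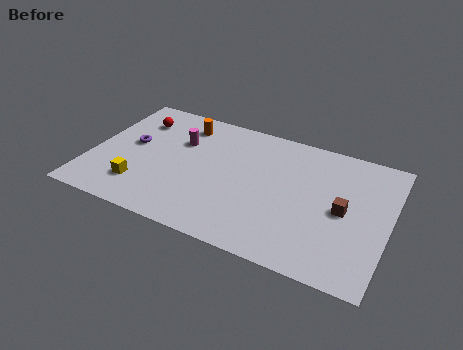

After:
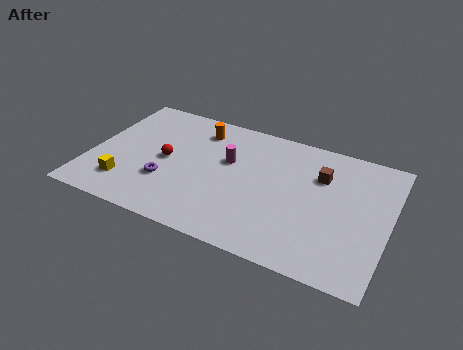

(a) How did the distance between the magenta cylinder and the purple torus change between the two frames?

+1.3

They were about 2.5 units apart before and 3.8 after — 1.3 units further apart.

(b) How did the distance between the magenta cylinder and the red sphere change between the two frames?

+0.8

They were about 2.4 units apart before and 3.2 after — 0.8 units further apart.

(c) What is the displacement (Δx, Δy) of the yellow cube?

(-0.7, -0.1)

From the two frames, the yellow cube sits at roughly (2.7, 2.1) before and (2.0, 2.0) after.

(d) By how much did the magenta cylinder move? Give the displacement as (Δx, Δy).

(2.5, -0.5)

The magenta cylinder was at about (4.2, 6.0) and moved to about (6.7, 5.5).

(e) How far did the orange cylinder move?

0.8

From (4.2, 7.3) to (5.0, 7.2), the orange cylinder covered √(0.8² + 0.1²) ≈ 0.8 units.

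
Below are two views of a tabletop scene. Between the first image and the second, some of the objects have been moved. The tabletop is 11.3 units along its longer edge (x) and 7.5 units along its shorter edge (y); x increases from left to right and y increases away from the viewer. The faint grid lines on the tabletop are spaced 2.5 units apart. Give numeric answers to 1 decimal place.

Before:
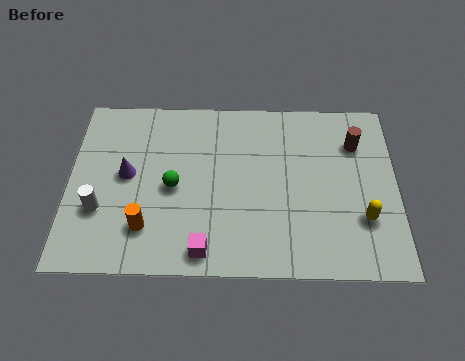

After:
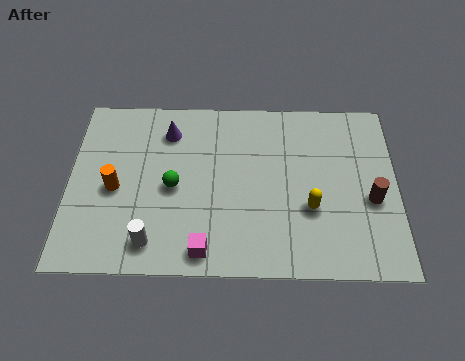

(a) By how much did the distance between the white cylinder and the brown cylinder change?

-1.6

The distance was about 9.3 in the first image and 7.7 in the second, so they moved 1.6 units closer together.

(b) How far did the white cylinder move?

2.2

The white cylinder was near (1.1, 2.5) before and (2.9, 1.2) after, so it travelled √(1.8² + 1.3²) ≈ 2.2 units.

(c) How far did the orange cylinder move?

1.9

The orange cylinder moved from about (2.7, 1.8) to (1.6, 3.4), a distance of √(1.1² + 1.6²) ≈ 1.9.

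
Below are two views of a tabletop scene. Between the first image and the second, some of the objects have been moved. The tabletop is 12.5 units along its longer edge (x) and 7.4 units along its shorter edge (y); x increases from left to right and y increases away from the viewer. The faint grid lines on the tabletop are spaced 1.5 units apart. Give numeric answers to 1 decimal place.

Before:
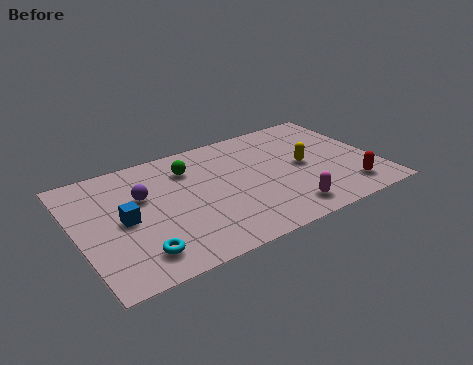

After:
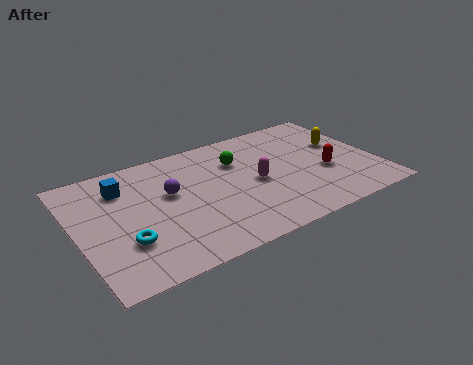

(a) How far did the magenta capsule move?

2.5

From (8.3, 1.2) to (7.4, 3.5), the magenta capsule covered √(0.9² + 2.3²) ≈ 2.5 units.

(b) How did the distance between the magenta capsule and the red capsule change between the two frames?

+0.3

The distance was about 2.7 in the first image and 3.0 in the second, so they moved 0.3 units further apart.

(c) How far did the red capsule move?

1.7

The red capsule was near (11.0, 1.4) before and (10.3, 2.9) after, so it travelled √(0.7² + 1.5²) ≈ 1.7 units.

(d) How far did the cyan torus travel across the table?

1.0

From (2.2, 1.4) to (1.8, 2.3), the cyan torus covered √(0.4² + 0.9²) ≈ 1.0 units.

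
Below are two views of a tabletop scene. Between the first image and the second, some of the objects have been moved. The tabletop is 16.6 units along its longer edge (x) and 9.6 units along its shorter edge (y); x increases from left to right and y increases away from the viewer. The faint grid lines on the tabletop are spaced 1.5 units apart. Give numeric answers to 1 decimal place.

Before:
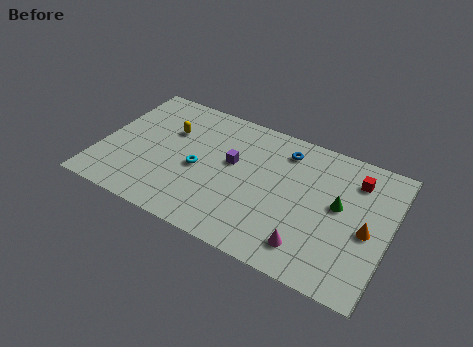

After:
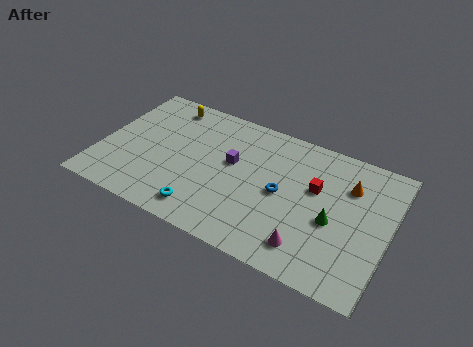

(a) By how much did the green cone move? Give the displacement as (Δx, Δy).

(-0.2, -1.2)

The green cone was at about (13.7, 5.3) and moved to about (13.5, 4.1).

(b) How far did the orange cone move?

2.9

The orange cone moved from about (15.4, 4.3) to (14.1, 6.9), a distance of √(1.3² + 2.6²) ≈ 2.9.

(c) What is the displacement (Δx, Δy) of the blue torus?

(0.2, -3.1)

The blue torus started near (10.3, 7.8) and ended near (10.5, 4.7).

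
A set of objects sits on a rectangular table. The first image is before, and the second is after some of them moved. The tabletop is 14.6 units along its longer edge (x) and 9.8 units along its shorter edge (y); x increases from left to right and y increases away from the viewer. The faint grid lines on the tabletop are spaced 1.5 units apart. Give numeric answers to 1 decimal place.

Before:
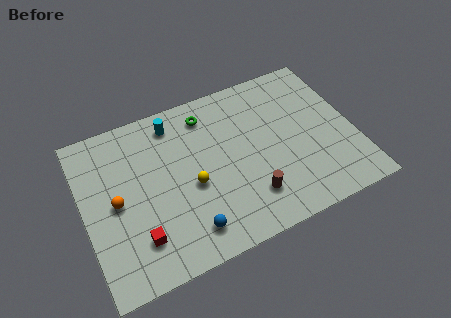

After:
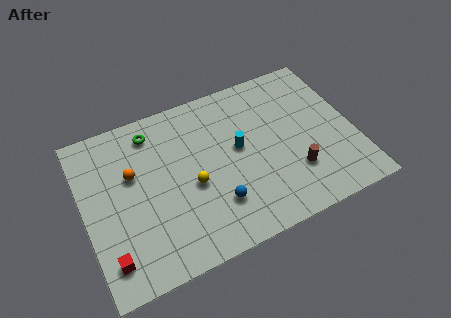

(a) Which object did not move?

the yellow sphere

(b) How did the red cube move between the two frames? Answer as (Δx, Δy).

(-1.6, -0.5)

The red cube was at about (2.6, 2.3) and moved to about (1.0, 1.8).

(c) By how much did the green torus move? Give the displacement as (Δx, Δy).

(-3.0, 0.1)

The green torus was at about (7.0, 8.1) and moved to about (4.0, 8.2).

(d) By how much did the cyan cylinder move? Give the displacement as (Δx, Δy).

(3.2, -2.9)

The cyan cylinder was at about (5.2, 8.3) and moved to about (8.4, 5.4).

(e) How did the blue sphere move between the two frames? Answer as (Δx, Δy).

(1.6, 0.9)

The blue sphere was at about (5.2, 1.7) and moved to about (6.8, 2.6).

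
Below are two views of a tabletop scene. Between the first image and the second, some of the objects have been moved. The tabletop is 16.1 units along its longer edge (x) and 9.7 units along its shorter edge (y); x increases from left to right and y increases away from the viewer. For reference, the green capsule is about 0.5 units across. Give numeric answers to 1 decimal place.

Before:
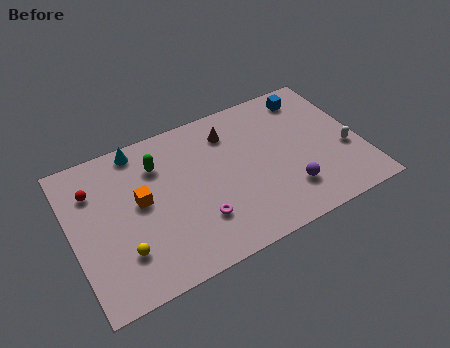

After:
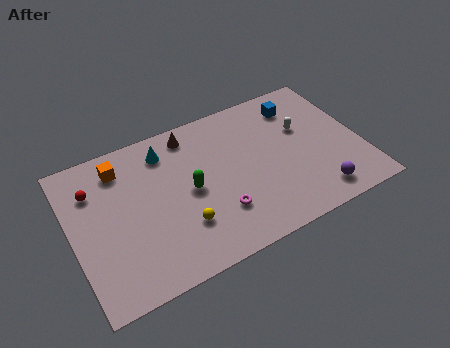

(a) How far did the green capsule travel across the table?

2.8

The green capsule was near (5.0, 7.2) before and (6.5, 4.8) after, so it travelled √(1.5² + 2.4²) ≈ 2.8 units.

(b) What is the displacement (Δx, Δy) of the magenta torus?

(1.1, 0.0)

The magenta torus was at about (6.7, 2.7) and moved to about (7.8, 2.7).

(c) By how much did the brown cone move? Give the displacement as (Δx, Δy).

(-2.1, 0.8)

From the two frames, the brown cone sits at roughly (9.1, 7.6) before and (7.0, 8.4) after.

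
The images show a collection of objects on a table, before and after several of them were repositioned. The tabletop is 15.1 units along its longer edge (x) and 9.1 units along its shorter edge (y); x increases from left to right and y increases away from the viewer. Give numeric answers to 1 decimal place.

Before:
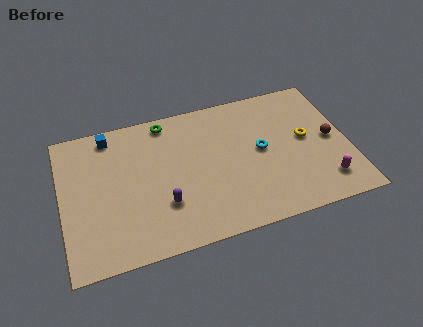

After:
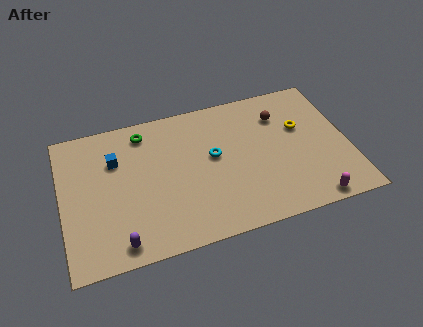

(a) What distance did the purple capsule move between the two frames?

2.9

The purple capsule was near (5.2, 2.8) before and (2.8, 1.1) after, so it travelled √(2.4² + 1.7²) ≈ 2.9 units.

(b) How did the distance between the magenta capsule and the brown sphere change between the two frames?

+3.3

They were about 2.8 units apart before and 6.1 after — 3.3 units further apart.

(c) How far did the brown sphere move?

3.4

From (14.2, 4.5) to (11.7, 6.8), the brown sphere covered √(2.5² + 2.3²) ≈ 3.4 units.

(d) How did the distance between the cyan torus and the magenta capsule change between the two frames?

+2.1

Before: roughly 4.3 units apart; after: 6.4. That's 2.1 units further apart.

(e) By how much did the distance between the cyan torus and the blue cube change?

-3.2

They were about 8.4 units apart before and 5.2 after — 3.2 units closer together.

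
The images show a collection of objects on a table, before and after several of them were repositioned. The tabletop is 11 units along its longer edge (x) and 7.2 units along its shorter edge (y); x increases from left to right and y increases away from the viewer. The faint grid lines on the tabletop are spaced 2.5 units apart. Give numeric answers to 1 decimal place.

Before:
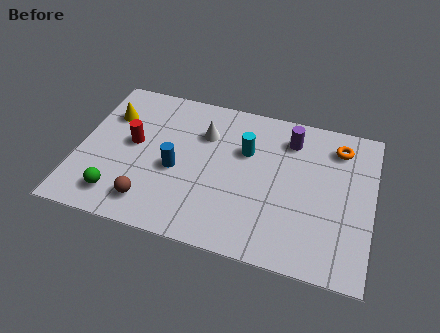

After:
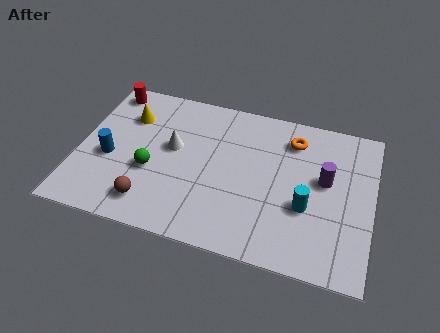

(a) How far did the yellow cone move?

0.7

The yellow cone moved from about (1.0, 5.1) to (1.7, 5.2), a distance of √(0.7² + 0.1²) ≈ 0.7.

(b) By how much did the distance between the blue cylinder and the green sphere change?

-1.1

Before: roughly 2.7 units apart; after: 1.6. That's 1.1 units closer together.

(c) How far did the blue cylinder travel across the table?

2.5

From (3.7, 3.1) to (1.2, 3.0), the blue cylinder covered √(2.5² + 0.1²) ≈ 2.5 units.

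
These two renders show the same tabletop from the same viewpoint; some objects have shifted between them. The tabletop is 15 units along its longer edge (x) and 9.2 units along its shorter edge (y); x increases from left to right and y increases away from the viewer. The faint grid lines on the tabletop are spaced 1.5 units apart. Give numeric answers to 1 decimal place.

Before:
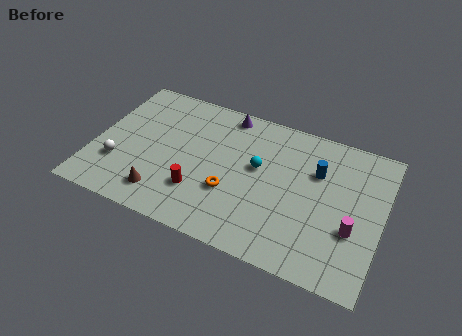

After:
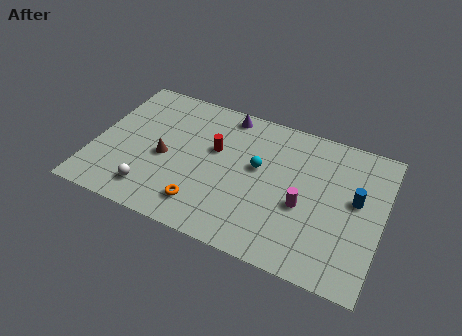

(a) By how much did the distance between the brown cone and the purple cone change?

-2.0

They were about 7.0 units apart before and 5.0 after — 2.0 units closer together.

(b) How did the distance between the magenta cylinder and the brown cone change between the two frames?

-2.5

The distance was about 9.8 in the first image and 7.3 in the second, so they moved 2.5 units closer together.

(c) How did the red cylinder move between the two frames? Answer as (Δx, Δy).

(0.5, 3.0)

The red cylinder was at about (5.7, 2.6) and moved to about (6.2, 5.6).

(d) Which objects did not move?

the purple cone and the cyan sphere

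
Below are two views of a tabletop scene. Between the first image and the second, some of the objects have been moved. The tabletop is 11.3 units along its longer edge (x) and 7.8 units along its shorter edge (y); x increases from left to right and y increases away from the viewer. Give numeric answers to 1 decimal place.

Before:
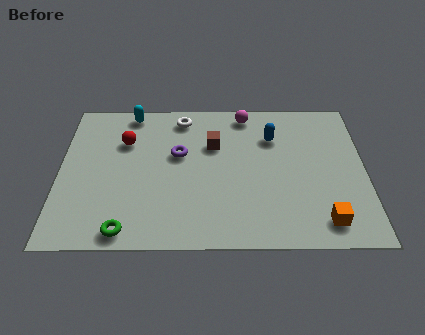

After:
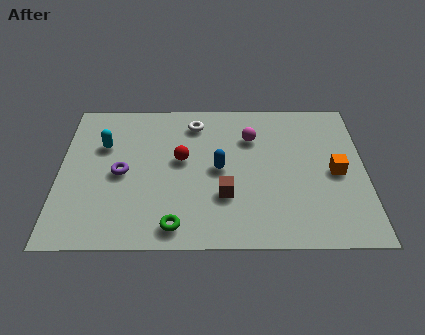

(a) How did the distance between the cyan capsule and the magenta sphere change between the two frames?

+1.2

Before: roughly 4.3 units apart; after: 5.5. That's 1.2 units further apart.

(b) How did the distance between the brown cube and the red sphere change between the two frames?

-0.8

Before: roughly 3.3 units apart; after: 2.5. That's 0.8 units closer together.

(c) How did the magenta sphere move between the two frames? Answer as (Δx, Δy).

(0.2, -1.3)

The magenta sphere started near (6.9, 6.9) and ended near (7.1, 5.6).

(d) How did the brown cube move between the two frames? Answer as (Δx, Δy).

(0.4, -2.7)

The brown cube started near (5.7, 5.2) and ended near (6.1, 2.5).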